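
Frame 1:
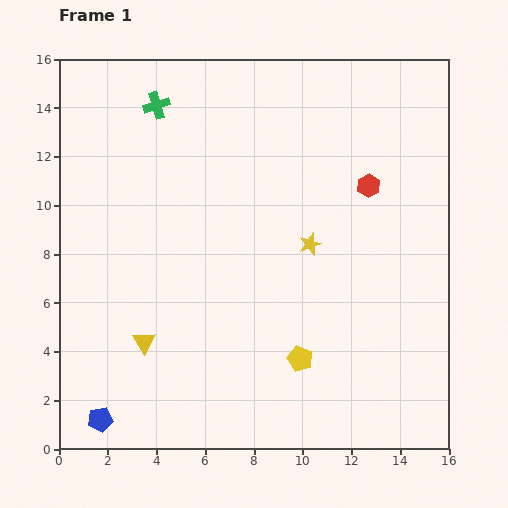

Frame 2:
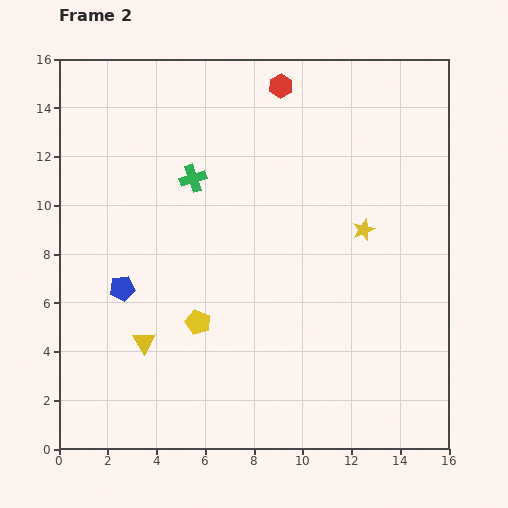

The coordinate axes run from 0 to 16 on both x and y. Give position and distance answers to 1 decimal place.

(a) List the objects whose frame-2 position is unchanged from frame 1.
the yellow triangle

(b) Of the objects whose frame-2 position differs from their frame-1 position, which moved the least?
the yellow star

(moved 2.3)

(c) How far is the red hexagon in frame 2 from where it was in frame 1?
5.5

The red hexagon moved from (12.7, 10.8) to (9.1, 14.9), a distance of √(3.6² + 4.1²) ≈ 5.5.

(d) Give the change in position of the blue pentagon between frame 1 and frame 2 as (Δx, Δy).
(0.9, 5.4)

The blue pentagon was at (1.7, 1.2) in frame 1 and (2.6, 6.6) in frame 2.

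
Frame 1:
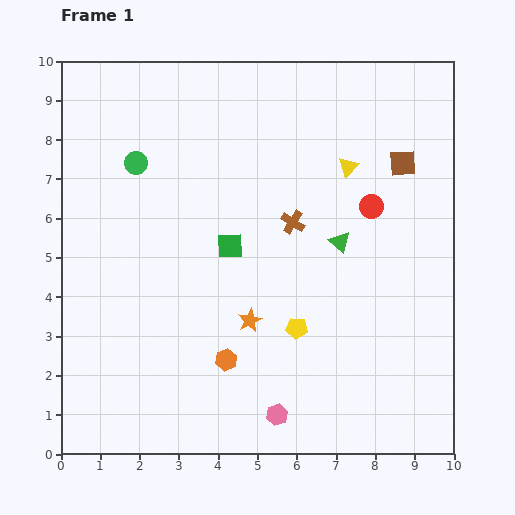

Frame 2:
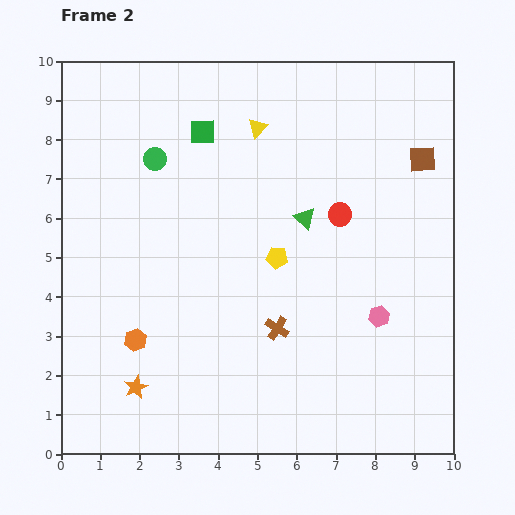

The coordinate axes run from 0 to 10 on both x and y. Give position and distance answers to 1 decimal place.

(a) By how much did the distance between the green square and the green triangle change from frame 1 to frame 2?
+0.6

Distance in frame 1: 2.8. Distance in frame 2: 3.4.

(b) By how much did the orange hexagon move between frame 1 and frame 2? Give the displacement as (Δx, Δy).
(-2.3, 0.5)

The orange hexagon was at (4.2, 2.4) in frame 1 and (1.9, 2.9) in frame 2.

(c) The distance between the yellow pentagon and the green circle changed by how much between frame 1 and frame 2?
-1.9

Distance in frame 1: 5.9. Distance in frame 2: 4.0.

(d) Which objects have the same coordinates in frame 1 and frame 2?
none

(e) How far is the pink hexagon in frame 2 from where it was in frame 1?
3.6

The pink hexagon moved from (5.5, 1.0) to (8.1, 3.5), a distance of √(2.6² + 2.5²) ≈ 3.6.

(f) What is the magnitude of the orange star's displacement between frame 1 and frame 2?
3.4

The orange star moved from (4.8, 3.4) to (1.9, 1.7), a distance of √(2.9² + 1.7²) ≈ 3.4.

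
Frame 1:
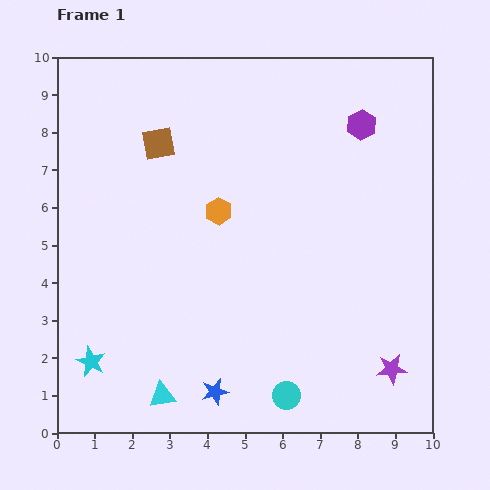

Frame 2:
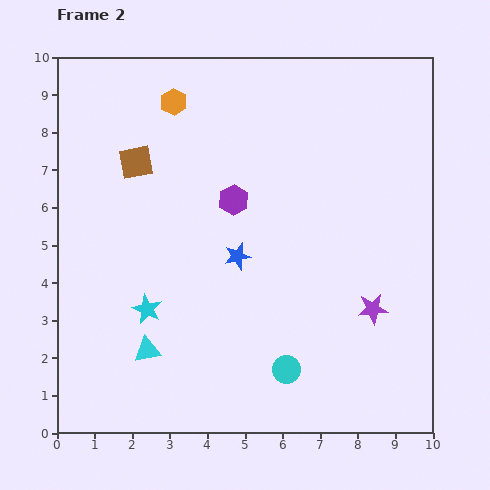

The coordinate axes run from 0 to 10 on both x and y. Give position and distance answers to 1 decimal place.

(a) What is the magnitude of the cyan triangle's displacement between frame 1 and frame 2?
1.3

The cyan triangle moved from (2.8, 1.0) to (2.4, 2.2), a distance of √(0.4² + 1.2²) ≈ 1.3.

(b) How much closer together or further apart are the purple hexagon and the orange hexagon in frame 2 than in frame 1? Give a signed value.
-1.3

Distance in frame 1: 4.4. Distance in frame 2: 3.1.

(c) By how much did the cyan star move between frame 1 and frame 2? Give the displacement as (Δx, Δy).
(1.5, 1.4)

The cyan star was at (0.9, 1.9) in frame 1 and (2.4, 3.3) in frame 2.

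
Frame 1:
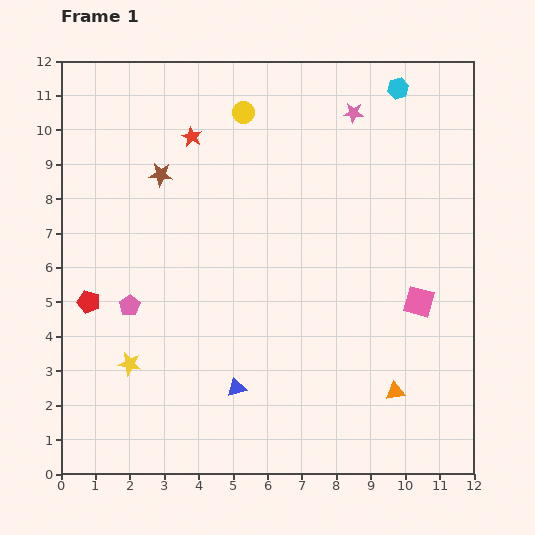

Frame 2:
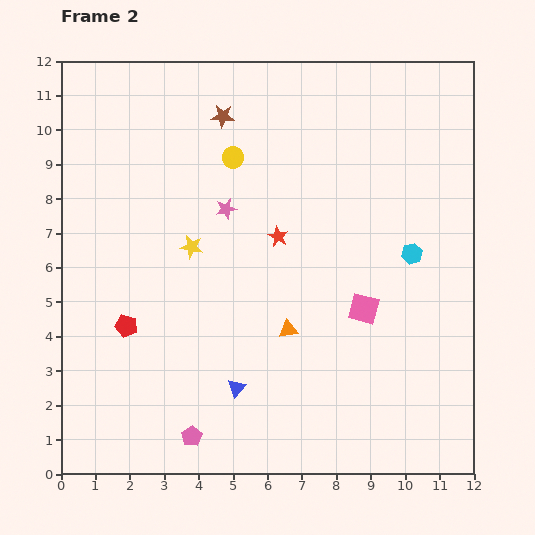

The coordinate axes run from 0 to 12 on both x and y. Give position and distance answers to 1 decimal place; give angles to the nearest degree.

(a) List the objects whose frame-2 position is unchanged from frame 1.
the blue triangle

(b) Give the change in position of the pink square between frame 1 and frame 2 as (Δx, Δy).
(-1.6, -0.2)

The pink square was at (10.4, 5.0) in frame 1 and (8.8, 4.8) in frame 2.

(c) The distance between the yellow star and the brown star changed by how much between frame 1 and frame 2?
-1.7

Distance in frame 1: 5.6. Distance in frame 2: 3.9.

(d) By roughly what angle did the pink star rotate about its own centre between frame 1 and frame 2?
16° counter-clockwise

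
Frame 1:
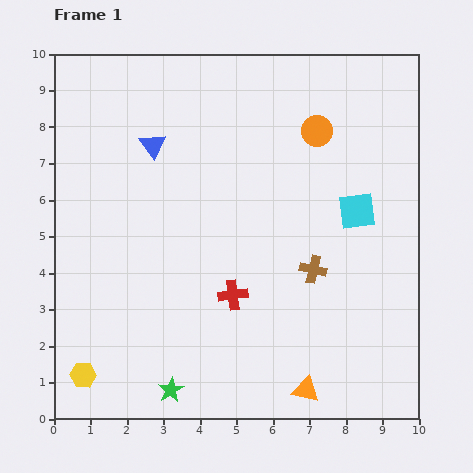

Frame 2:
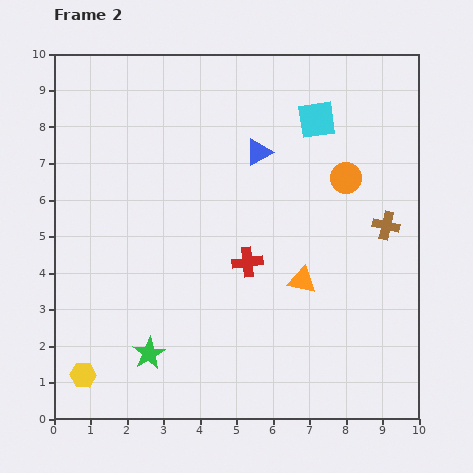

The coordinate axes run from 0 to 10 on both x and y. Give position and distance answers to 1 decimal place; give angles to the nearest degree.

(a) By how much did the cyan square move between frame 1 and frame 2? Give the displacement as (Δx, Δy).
(-1.1, 2.5)

The cyan square was at (8.3, 5.7) in frame 1 and (7.2, 8.2) in frame 2.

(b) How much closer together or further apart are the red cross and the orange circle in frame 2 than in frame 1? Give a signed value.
-1.6

Distance in frame 1: 5.1. Distance in frame 2: 3.5.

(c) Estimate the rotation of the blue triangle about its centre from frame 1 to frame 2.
37° clockwise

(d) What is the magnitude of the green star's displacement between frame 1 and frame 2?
1.2

The green star moved from (3.2, 0.8) to (2.6, 1.8), a distance of √(0.6² + 1.0²) ≈ 1.2.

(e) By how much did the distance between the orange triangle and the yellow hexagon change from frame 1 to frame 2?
+0.4

Distance in frame 1: 6.1. Distance in frame 2: 6.5.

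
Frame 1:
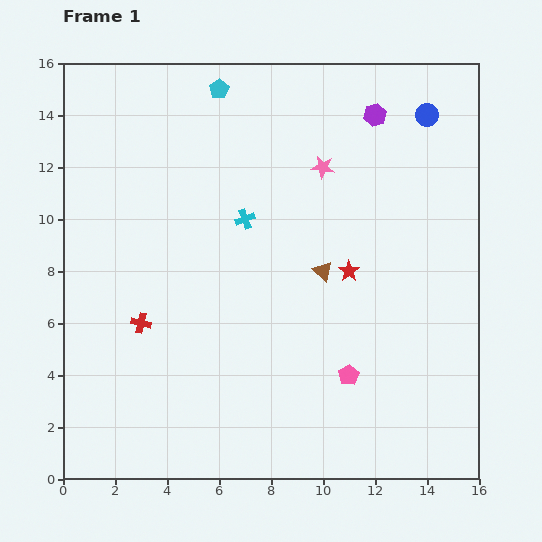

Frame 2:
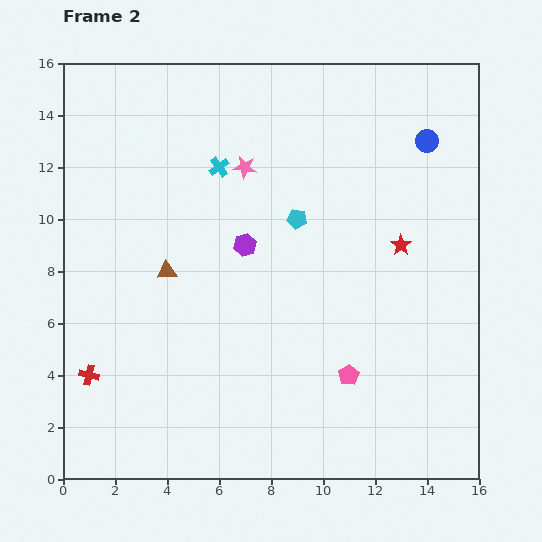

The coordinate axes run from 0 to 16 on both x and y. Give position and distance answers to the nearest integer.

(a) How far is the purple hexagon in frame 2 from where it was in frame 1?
7

The purple hexagon moved from (12, 14) to (7, 9), a distance of √(5² + 5²) ≈ 7.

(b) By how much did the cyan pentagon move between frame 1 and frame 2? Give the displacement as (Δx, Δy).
(3, -5)

The cyan pentagon was at (6, 15) in frame 1 and (9, 10) in frame 2.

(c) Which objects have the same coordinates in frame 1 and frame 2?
the pink pentagon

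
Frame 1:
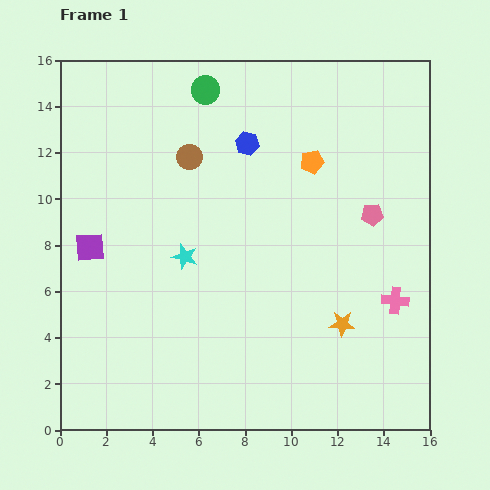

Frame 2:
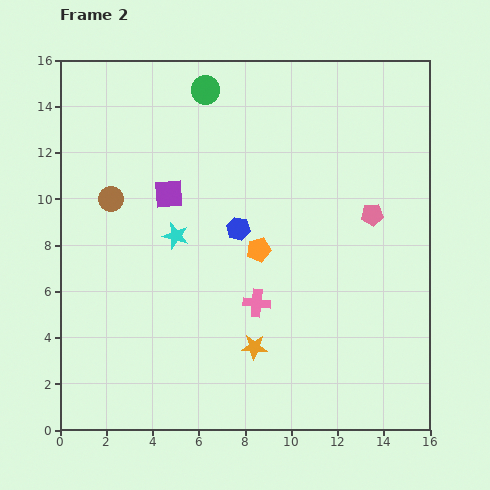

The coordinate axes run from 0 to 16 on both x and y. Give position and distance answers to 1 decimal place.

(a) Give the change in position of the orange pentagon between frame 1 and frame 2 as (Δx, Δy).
(-2.3, -3.8)

The orange pentagon was at (10.9, 11.6) in frame 1 and (8.6, 7.8) in frame 2.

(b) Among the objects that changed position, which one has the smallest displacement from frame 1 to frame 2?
the cyan star

(moved 1.0)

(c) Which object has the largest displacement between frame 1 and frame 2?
the pink cross

(moved 6.0; next 4.4)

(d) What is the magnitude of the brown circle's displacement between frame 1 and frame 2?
3.8

The brown circle moved from (5.6, 11.8) to (2.2, 10.0), a distance of √(3.4² + 1.8²) ≈ 3.8.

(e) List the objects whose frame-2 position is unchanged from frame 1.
the pink pentagon, the green circle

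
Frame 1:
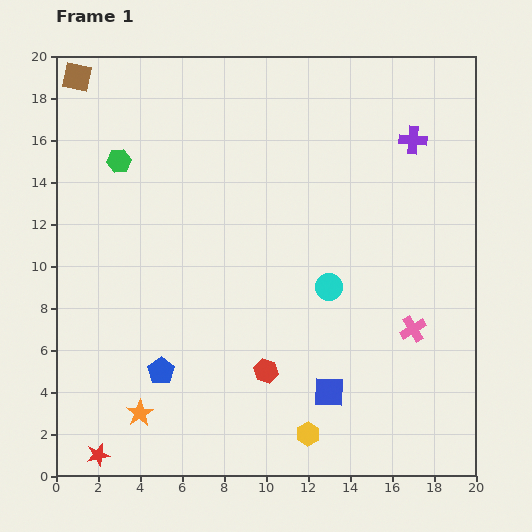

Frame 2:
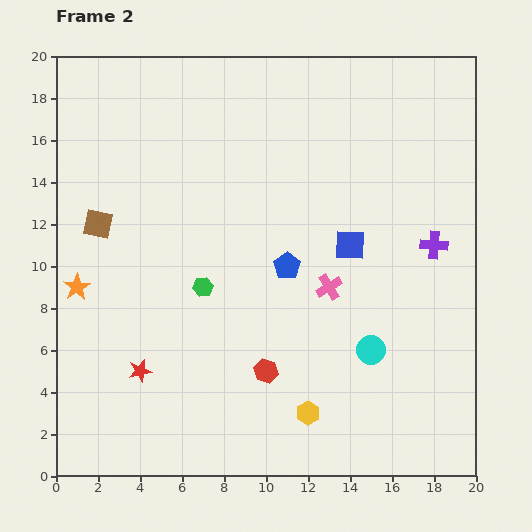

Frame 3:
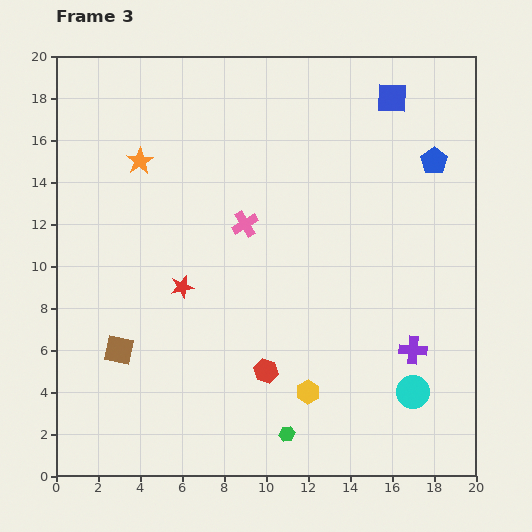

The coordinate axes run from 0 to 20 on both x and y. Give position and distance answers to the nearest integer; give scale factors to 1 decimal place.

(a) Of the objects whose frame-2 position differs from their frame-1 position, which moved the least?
the yellow hexagon

(moved 1)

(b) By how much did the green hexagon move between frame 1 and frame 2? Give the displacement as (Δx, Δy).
(4, -6)

The green hexagon was at (3, 15) in frame 1 and (7, 9) in frame 2.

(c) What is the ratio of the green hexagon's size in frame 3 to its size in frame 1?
0.7×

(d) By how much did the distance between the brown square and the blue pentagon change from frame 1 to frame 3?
+2

Distance in frame 1: 15. Distance in frame 3: 17.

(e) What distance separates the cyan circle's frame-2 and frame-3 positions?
3

The cyan circle moved from (15, 6) to (17, 4), a distance of √(2² + 2²) ≈ 3.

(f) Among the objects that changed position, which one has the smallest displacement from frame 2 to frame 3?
the yellow hexagon

(moved 1)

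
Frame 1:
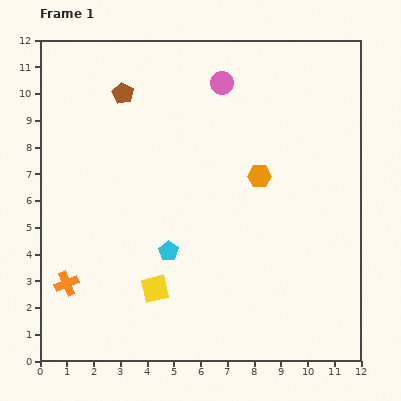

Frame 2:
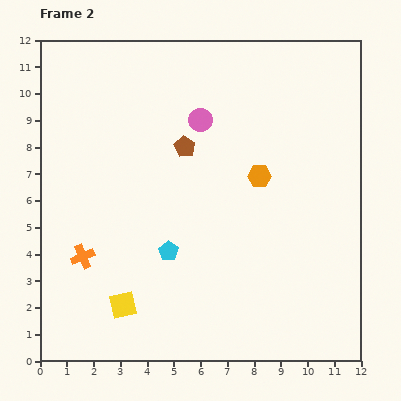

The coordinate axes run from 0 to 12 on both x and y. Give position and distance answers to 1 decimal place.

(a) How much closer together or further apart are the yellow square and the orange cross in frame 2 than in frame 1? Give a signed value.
-1.0

Distance in frame 1: 3.3. Distance in frame 2: 2.3.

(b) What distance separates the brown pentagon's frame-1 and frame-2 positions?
3.0

The brown pentagon moved from (3.1, 10.0) to (5.4, 8.0), a distance of √(2.3² + 2.0²) ≈ 3.0.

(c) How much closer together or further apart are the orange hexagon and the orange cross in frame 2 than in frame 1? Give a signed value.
-1.0

Distance in frame 1: 8.2. Distance in frame 2: 7.2.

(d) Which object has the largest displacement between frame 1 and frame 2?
the brown pentagon

(moved 3.0; next 1.6)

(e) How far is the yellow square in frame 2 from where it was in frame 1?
1.3

The yellow square moved from (4.3, 2.7) to (3.1, 2.1), a distance of √(1.2² + 0.6²) ≈ 1.3.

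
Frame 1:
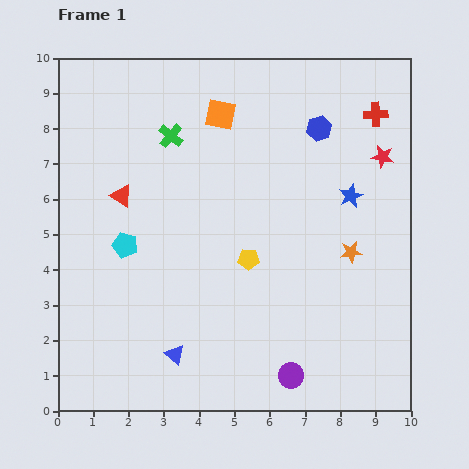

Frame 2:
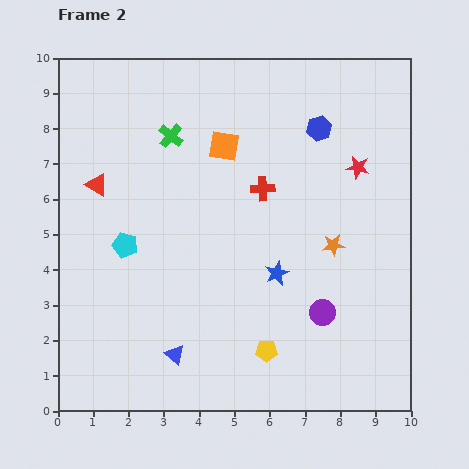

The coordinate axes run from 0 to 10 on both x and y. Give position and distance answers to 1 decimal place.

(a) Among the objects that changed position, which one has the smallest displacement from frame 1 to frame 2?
the orange star

(moved 0.5)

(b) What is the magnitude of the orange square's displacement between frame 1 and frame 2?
0.9

The orange square moved from (4.6, 8.4) to (4.7, 7.5), a distance of √(0.1² + 0.9²) ≈ 0.9.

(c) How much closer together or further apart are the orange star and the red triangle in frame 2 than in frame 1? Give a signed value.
+0.2

Distance in frame 1: 6.7. Distance in frame 2: 6.9.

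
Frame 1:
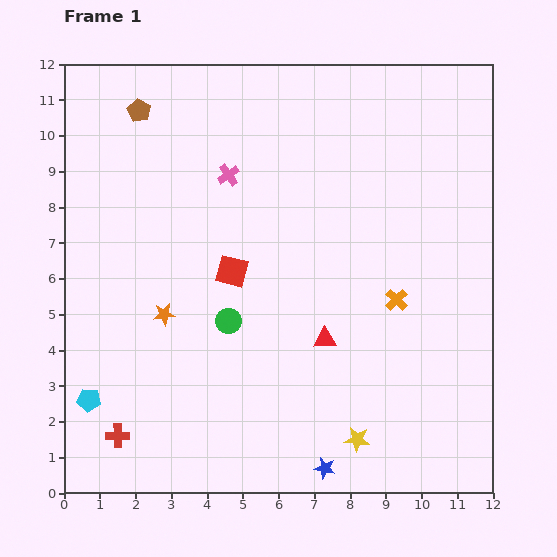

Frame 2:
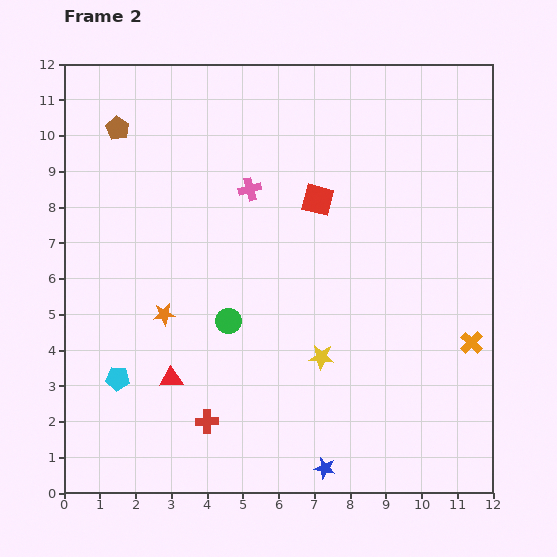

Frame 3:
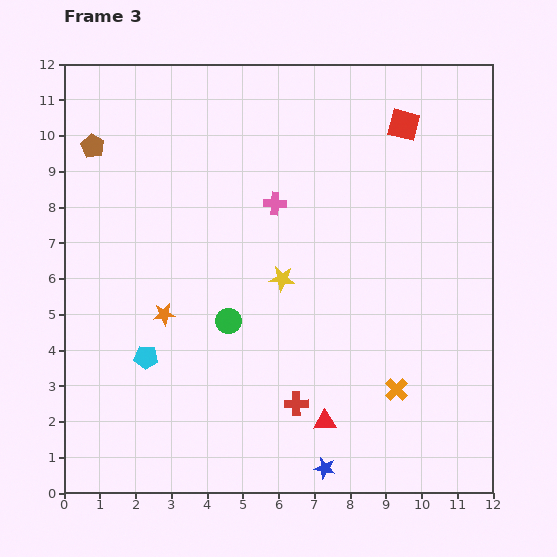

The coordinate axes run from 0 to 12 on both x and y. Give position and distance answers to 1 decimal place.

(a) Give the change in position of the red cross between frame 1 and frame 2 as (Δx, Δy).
(2.5, 0.4)

The red cross was at (1.5, 1.6) in frame 1 and (4.0, 2.0) in frame 2.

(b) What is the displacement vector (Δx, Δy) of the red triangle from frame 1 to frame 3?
(0.0, -2.3)

The red triangle was at (7.3, 4.3) in frame 1 and (7.3, 2.0) in frame 3.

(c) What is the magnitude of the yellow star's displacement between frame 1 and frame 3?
5.0

The yellow star moved from (8.2, 1.5) to (6.1, 6.0), a distance of √(2.1² + 4.5²) ≈ 5.0.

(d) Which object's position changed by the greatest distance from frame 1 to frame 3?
the red square

(moved 6.3; next 5.1)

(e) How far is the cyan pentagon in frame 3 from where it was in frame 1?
2.0

The cyan pentagon moved from (0.7, 2.6) to (2.3, 3.8), a distance of √(1.6² + 1.2²) ≈ 2.0.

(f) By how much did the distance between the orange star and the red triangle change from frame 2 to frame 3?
+3.6

Distance in frame 2: 1.8. Distance in frame 3: 5.4.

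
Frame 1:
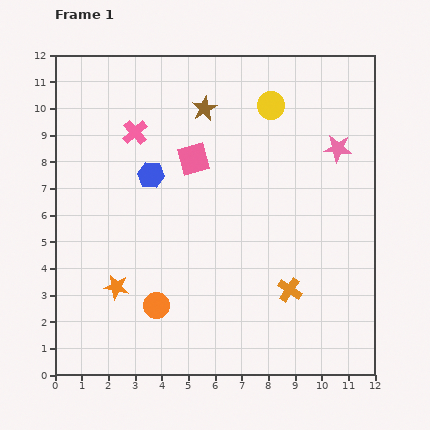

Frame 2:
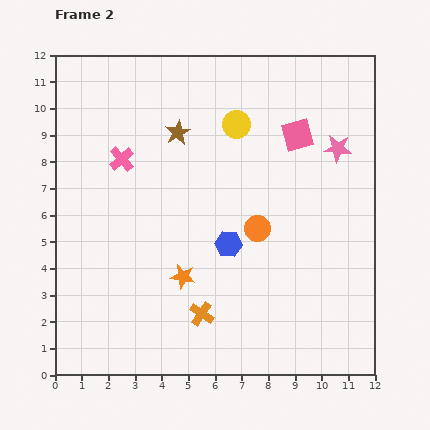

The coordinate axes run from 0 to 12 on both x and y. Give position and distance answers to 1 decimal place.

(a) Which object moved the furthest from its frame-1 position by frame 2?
the orange circle

(moved 4.8; next 4.0)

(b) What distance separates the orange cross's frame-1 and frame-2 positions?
3.4

The orange cross moved from (8.8, 3.2) to (5.5, 2.3), a distance of √(3.3² + 0.9²) ≈ 3.4.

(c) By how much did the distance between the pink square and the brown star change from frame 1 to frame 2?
+2.6

Distance in frame 1: 1.9. Distance in frame 2: 4.5.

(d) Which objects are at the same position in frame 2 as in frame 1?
the pink star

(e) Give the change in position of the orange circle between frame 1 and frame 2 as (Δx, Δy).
(3.8, 2.9)

The orange circle was at (3.8, 2.6) in frame 1 and (7.6, 5.5) in frame 2.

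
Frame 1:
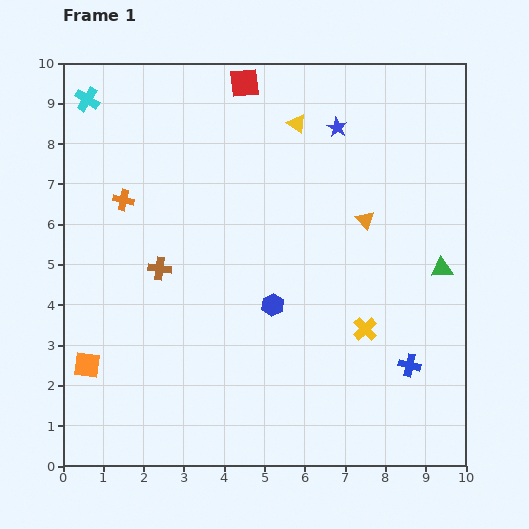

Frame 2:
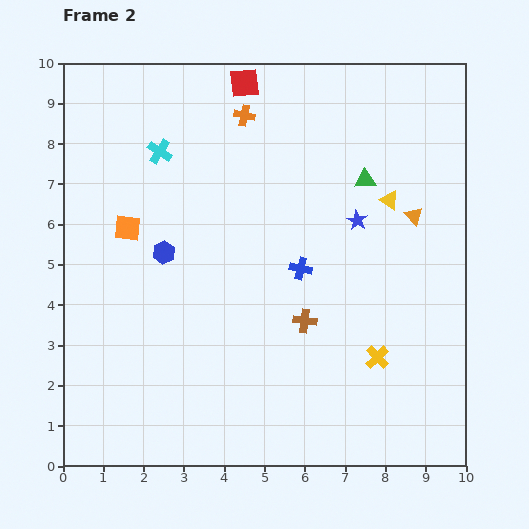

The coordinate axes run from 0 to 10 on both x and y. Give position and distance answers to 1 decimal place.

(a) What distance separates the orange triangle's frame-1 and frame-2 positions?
1.2

The orange triangle moved from (7.5, 6.1) to (8.7, 6.2), a distance of √(1.2² + 0.1²) ≈ 1.2.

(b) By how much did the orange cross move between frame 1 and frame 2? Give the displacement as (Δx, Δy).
(3.0, 2.1)

The orange cross was at (1.5, 6.6) in frame 1 and (4.5, 8.7) in frame 2.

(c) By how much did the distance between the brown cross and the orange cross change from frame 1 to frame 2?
+3.4

Distance in frame 1: 1.9. Distance in frame 2: 5.3.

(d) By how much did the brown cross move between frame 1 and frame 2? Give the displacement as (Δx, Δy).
(3.6, -1.3)

The brown cross was at (2.4, 4.9) in frame 1 and (6.0, 3.6) in frame 2.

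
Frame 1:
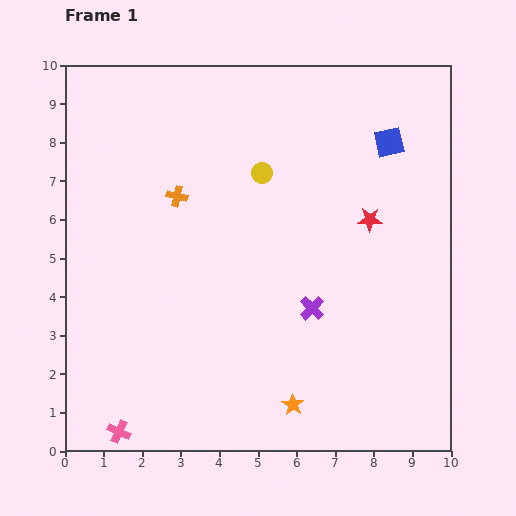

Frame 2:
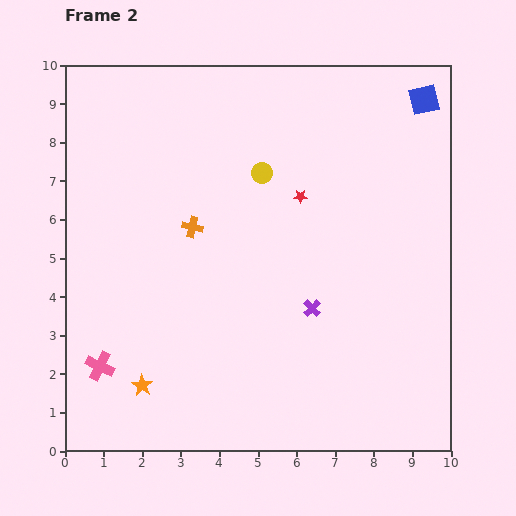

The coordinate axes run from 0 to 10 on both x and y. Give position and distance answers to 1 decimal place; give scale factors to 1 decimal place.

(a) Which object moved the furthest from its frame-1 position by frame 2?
the orange star

(moved 3.9; next 1.9)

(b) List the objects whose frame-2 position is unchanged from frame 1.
the yellow circle, the purple cross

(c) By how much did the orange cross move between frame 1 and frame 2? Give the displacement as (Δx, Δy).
(0.4, -0.8)

The orange cross was at (2.9, 6.6) in frame 1 and (3.3, 5.8) in frame 2.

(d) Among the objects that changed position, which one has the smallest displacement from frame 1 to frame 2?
the orange cross

(moved 0.9)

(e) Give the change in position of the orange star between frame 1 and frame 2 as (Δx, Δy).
(-3.9, 0.5)

The orange star was at (5.9, 1.2) in frame 1 and (2.0, 1.7) in frame 2.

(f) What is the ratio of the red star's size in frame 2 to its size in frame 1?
0.6×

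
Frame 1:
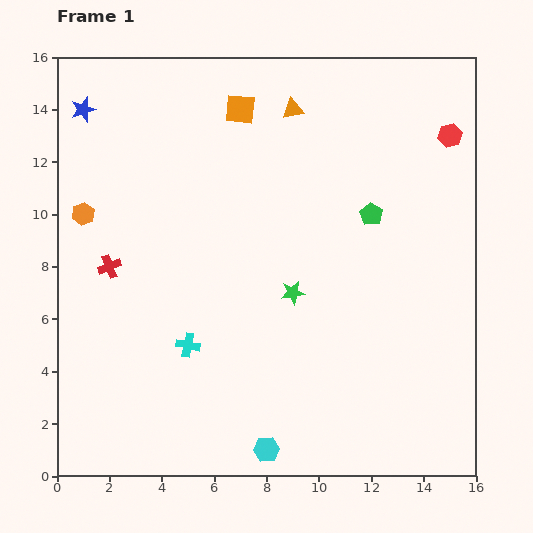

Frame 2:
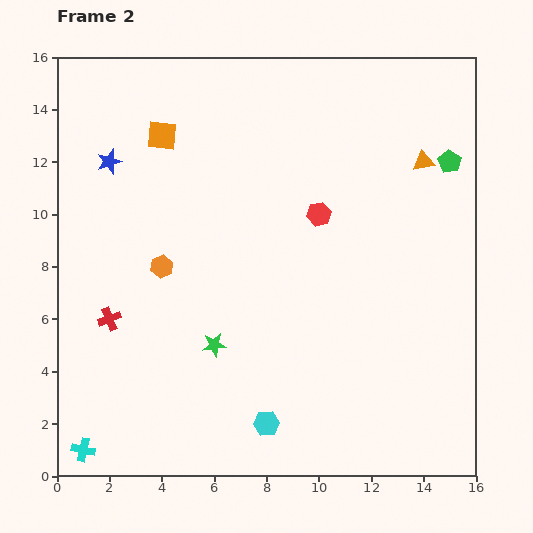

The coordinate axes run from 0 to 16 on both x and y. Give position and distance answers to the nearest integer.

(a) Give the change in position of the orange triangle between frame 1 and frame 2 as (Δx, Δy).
(5, -2)

The orange triangle was at (9, 14) in frame 1 and (14, 12) in frame 2.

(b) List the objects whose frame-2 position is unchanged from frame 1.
none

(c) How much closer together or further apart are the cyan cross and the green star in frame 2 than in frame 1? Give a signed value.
+2

Distance in frame 1: 4. Distance in frame 2: 6.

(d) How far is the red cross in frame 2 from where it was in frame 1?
2

The red cross moved from (2, 8) to (2, 6), a distance of √(0² + 2²) ≈ 2.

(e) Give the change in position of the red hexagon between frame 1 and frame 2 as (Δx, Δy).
(-5, -3)

The red hexagon was at (15, 13) in frame 1 and (10, 10) in frame 2.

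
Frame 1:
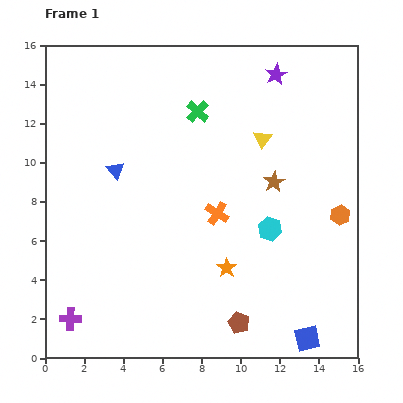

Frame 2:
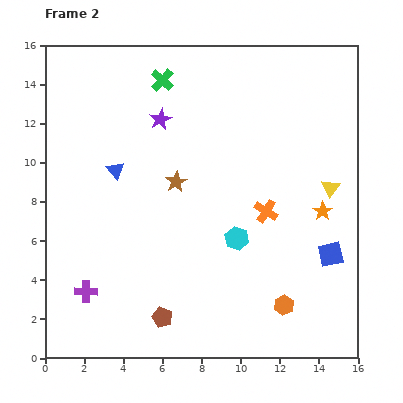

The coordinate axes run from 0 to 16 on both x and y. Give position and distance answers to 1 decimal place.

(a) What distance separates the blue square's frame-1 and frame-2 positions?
4.5

The blue square moved from (13.4, 1.0) to (14.6, 5.3), a distance of √(1.2² + 4.3²) ≈ 4.5.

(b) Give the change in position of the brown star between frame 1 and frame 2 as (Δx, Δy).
(-5.0, 0.0)

The brown star was at (11.7, 9.0) in frame 1 and (6.7, 9.0) in frame 2.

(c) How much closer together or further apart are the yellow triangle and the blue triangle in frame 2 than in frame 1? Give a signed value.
+3.3

Distance in frame 1: 7.7. Distance in frame 2: 11.0.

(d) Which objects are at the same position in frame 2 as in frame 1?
the blue triangle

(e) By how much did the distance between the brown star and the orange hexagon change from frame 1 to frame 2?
+4.6

Distance in frame 1: 3.8. Distance in frame 2: 8.4.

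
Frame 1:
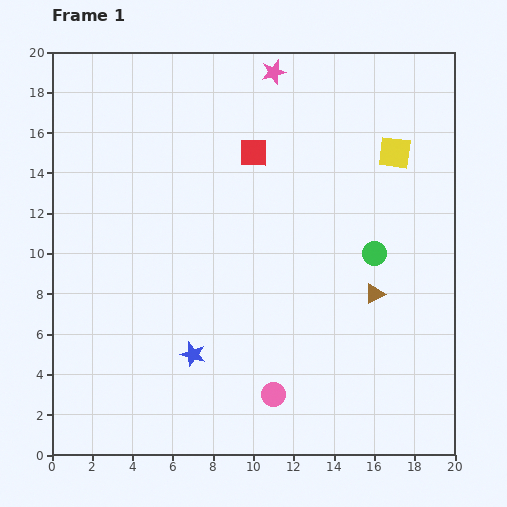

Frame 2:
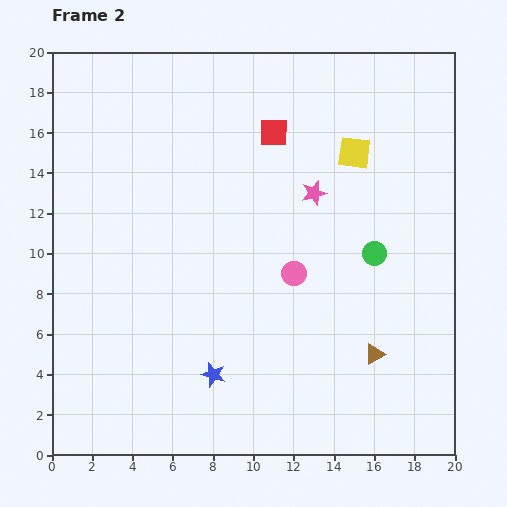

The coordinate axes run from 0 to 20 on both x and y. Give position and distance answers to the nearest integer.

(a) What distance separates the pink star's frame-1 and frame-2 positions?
6

The pink star moved from (11, 19) to (13, 13), a distance of √(2² + 6²) ≈ 6.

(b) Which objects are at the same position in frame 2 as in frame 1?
the green circle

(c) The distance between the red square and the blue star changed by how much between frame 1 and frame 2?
+2

Distance in frame 1: 10. Distance in frame 2: 12.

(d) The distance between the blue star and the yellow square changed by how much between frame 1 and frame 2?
-1

Distance in frame 1: 14. Distance in frame 2: 13.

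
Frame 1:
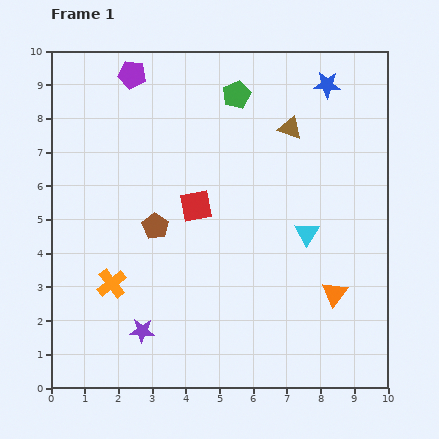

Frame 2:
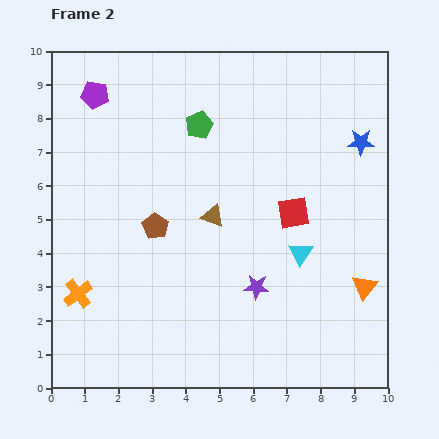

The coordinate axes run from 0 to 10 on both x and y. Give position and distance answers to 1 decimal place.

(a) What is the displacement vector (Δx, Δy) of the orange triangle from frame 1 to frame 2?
(0.9, 0.2)

The orange triangle was at (8.4, 2.8) in frame 1 and (9.3, 3.0) in frame 2.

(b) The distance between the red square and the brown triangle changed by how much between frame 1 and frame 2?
-1.2

Distance in frame 1: 3.6. Distance in frame 2: 2.4.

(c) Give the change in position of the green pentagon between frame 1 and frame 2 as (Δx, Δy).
(-1.1, -0.9)

The green pentagon was at (5.5, 8.7) in frame 1 and (4.4, 7.8) in frame 2.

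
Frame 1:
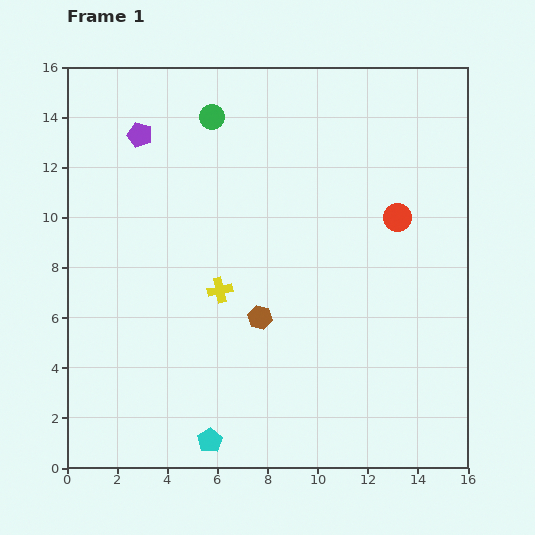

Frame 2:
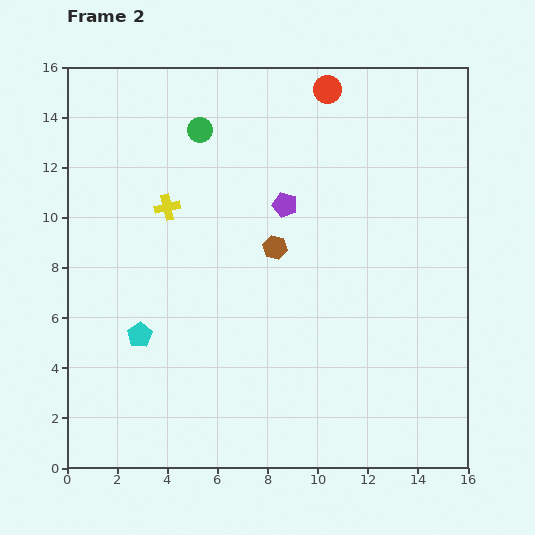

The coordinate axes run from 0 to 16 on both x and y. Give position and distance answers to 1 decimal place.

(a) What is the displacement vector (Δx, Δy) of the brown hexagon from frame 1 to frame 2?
(0.6, 2.8)

The brown hexagon was at (7.7, 6.0) in frame 1 and (8.3, 8.8) in frame 2.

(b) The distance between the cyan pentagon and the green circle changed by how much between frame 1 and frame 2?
-4.4

Distance in frame 1: 12.9. Distance in frame 2: 8.5.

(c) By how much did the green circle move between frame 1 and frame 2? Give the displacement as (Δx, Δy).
(-0.5, -0.5)

The green circle was at (5.8, 14.0) in frame 1 and (5.3, 13.5) in frame 2.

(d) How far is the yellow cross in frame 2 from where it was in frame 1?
3.9

The yellow cross moved from (6.1, 7.1) to (4.0, 10.4), a distance of √(2.1² + 3.3²) ≈ 3.9.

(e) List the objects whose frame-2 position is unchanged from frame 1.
none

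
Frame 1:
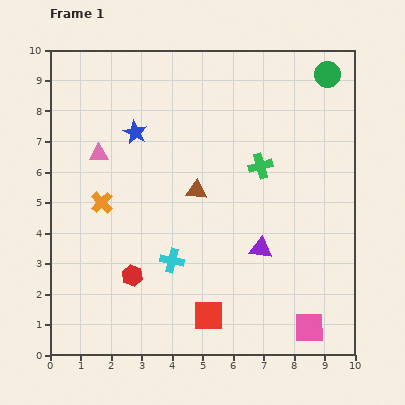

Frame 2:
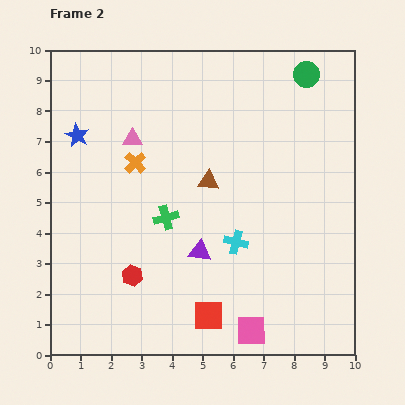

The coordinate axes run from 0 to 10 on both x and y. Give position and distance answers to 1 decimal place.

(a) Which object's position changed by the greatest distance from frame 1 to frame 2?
the green cross

(moved 3.5; next 2.2)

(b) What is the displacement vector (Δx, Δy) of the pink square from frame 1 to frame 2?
(-1.9, -0.1)

The pink square was at (8.5, 0.9) in frame 1 and (6.6, 0.8) in frame 2.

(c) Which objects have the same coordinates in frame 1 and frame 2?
the red hexagon, the red square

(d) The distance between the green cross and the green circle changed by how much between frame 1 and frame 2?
+2.9

Distance in frame 1: 3.7. Distance in frame 2: 6.6.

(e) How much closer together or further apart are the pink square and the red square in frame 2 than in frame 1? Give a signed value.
-1.8

Distance in frame 1: 3.3. Distance in frame 2: 1.5.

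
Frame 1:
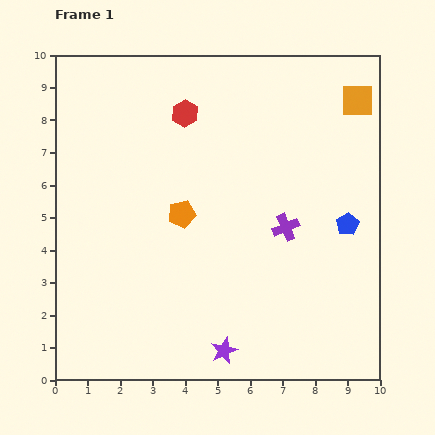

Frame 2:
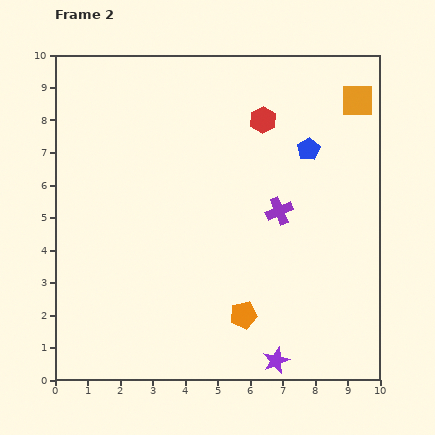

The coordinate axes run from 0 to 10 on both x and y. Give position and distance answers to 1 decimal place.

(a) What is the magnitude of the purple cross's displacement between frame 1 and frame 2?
0.5

The purple cross moved from (7.1, 4.7) to (6.9, 5.2), a distance of √(0.2² + 0.5²) ≈ 0.5.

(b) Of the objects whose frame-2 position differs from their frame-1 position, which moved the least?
the purple cross

(moved 0.5)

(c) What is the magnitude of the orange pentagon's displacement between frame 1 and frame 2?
3.6

The orange pentagon moved from (3.9, 5.1) to (5.8, 2.0), a distance of √(1.9² + 3.1²) ≈ 3.6.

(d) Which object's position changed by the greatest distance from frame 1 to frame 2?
the orange pentagon

(moved 3.6; next 2.6)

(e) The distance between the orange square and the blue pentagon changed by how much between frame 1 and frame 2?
-1.7

Distance in frame 1: 3.8. Distance in frame 2: 2.1.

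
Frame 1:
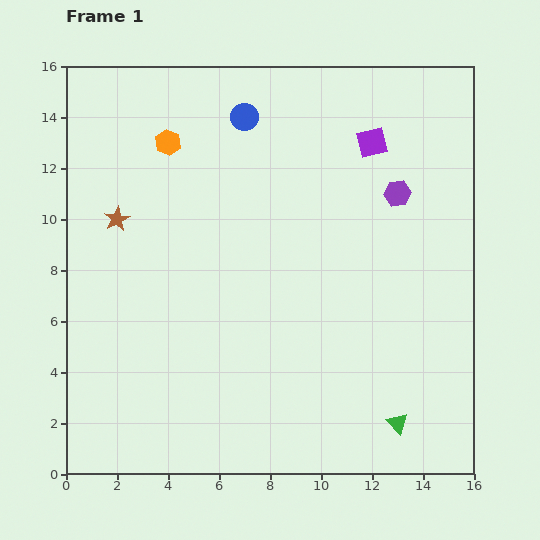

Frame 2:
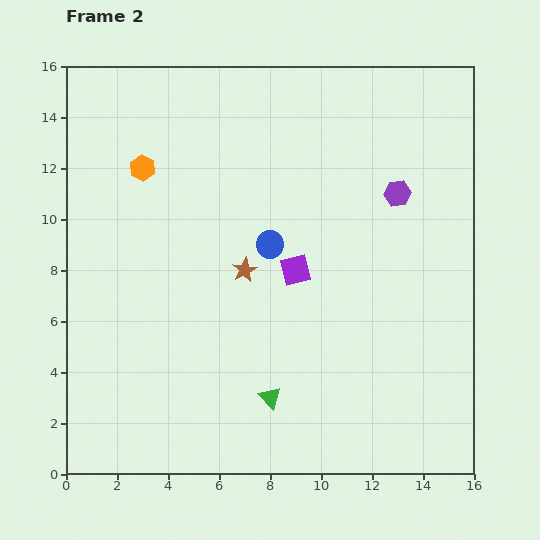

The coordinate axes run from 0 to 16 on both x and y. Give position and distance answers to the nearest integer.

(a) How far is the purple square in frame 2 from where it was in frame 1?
6

The purple square moved from (12, 13) to (9, 8), a distance of √(3² + 5²) ≈ 6.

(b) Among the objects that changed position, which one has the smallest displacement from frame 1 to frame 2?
the orange hexagon

(moved 1)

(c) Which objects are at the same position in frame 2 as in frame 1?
the purple hexagon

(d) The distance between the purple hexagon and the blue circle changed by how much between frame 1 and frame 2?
-2

Distance in frame 1: 7. Distance in frame 2: 5.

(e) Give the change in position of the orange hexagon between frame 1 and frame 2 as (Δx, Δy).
(-1, -1)

The orange hexagon was at (4, 13) in frame 1 and (3, 12) in frame 2.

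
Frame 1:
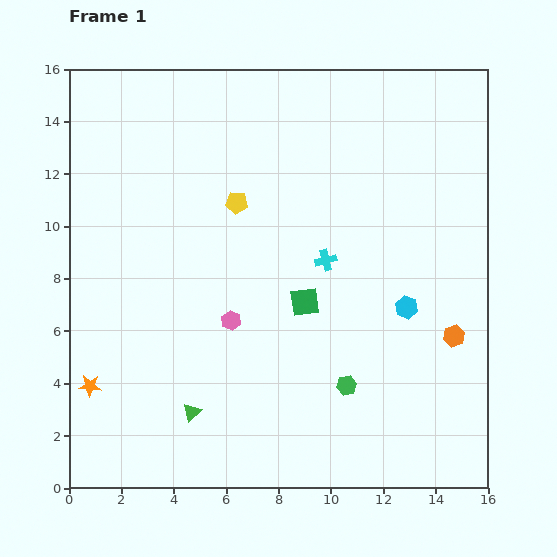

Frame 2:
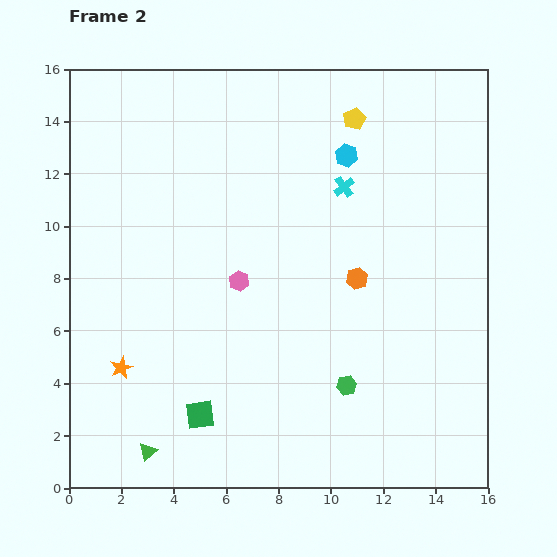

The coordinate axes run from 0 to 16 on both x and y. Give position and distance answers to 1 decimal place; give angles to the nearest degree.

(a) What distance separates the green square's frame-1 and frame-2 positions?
5.9

The green square moved from (9.0, 7.1) to (5.0, 2.8), a distance of √(4.0² + 4.3²) ≈ 5.9.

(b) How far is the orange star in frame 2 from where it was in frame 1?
1.4

The orange star moved from (0.8, 3.9) to (2.0, 4.6), a distance of √(1.2² + 0.7²) ≈ 1.4.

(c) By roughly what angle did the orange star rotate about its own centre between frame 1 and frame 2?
28° counter-clockwise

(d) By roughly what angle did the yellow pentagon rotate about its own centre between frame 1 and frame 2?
31° counter-clockwise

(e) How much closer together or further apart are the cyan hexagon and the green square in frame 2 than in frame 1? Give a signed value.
+7.5

Distance in frame 1: 3.9. Distance in frame 2: 11.4.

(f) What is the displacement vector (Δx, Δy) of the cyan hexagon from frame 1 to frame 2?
(-2.3, 5.8)

The cyan hexagon was at (12.9, 6.9) in frame 1 and (10.6, 12.7) in frame 2.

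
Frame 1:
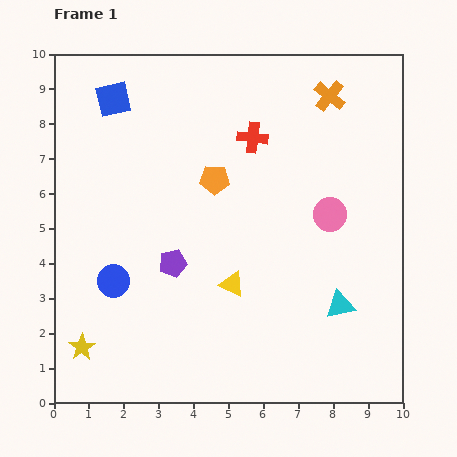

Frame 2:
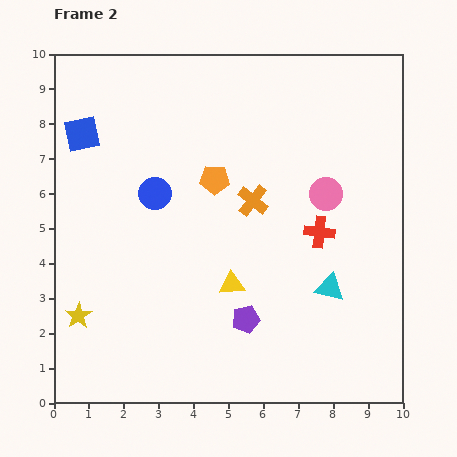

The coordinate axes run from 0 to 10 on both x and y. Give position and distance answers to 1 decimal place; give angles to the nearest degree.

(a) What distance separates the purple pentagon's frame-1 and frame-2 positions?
2.6

The purple pentagon moved from (3.4, 4.0) to (5.5, 2.4), a distance of √(2.1² + 1.6²) ≈ 2.6.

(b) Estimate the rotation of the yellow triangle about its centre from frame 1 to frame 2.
30° counter-clockwise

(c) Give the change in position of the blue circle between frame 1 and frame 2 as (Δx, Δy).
(1.2, 2.5)

The blue circle was at (1.7, 3.5) in frame 1 and (2.9, 6.0) in frame 2.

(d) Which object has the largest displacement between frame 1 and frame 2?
the orange cross

(moved 3.7; next 3.3)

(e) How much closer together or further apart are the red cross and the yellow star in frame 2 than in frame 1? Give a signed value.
-0.4

Distance in frame 1: 7.7. Distance in frame 2: 7.3.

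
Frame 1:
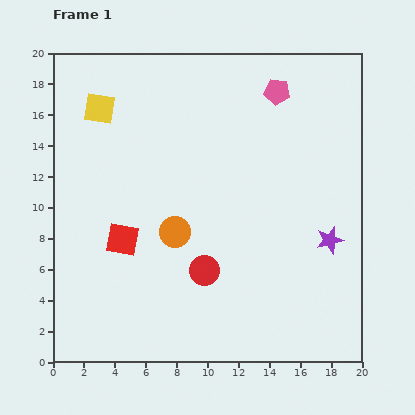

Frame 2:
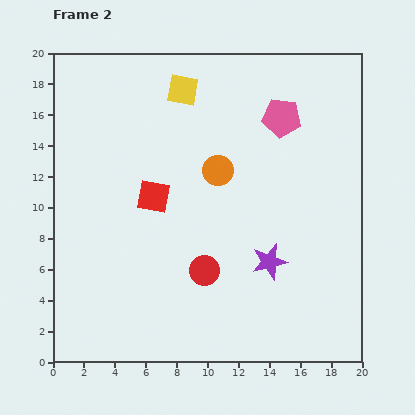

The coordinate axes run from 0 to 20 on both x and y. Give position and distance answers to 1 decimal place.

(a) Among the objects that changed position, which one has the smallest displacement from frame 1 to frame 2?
the pink pentagon

(moved 1.7)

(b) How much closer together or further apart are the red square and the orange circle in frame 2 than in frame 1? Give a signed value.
+1.1

Distance in frame 1: 3.4. Distance in frame 2: 4.5.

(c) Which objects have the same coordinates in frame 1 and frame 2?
the red circle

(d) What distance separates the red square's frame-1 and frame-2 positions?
3.4

The red square moved from (4.5, 7.9) to (6.5, 10.7), a distance of √(2.0² + 2.8²) ≈ 3.4.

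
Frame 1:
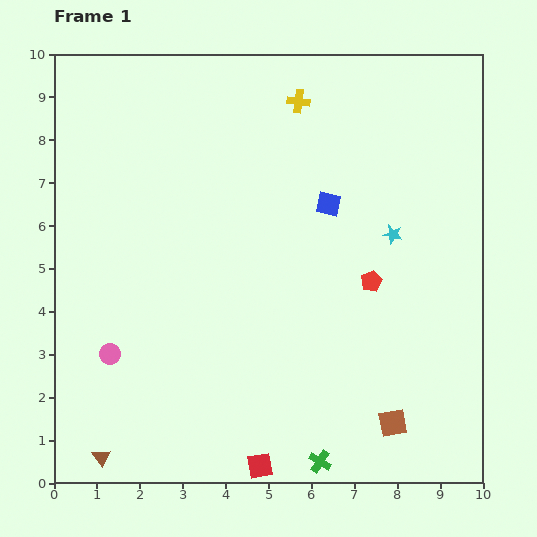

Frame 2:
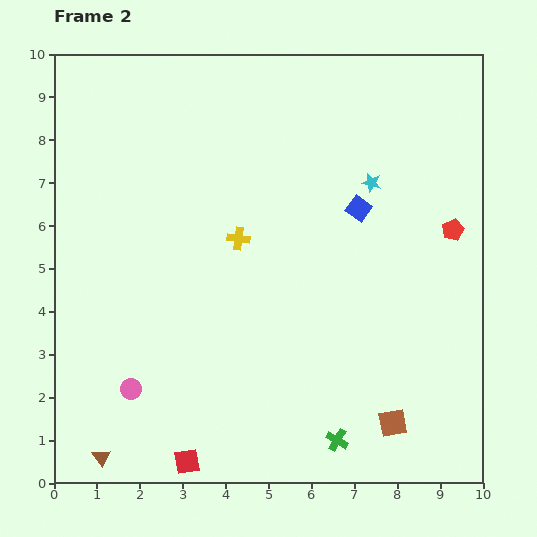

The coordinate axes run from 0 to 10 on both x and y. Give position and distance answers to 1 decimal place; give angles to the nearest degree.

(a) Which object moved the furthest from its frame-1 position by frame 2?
the yellow cross

(moved 3.5; next 2.2)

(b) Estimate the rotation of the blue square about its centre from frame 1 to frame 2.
23° clockwise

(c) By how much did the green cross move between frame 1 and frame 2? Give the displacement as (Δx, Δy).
(0.4, 0.5)

The green cross was at (6.2, 0.5) in frame 1 and (6.6, 1.0) in frame 2.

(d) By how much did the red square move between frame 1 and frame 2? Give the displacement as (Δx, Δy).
(-1.7, 0.1)

The red square was at (4.8, 0.4) in frame 1 and (3.1, 0.5) in frame 2.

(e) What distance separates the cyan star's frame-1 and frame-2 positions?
1.3

The cyan star moved from (7.9, 5.8) to (7.4, 7.0), a distance of √(0.5² + 1.2²) ≈ 1.3.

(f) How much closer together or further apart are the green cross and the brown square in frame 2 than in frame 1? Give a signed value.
-0.5

Distance in frame 1: 1.9. Distance in frame 2: 1.4.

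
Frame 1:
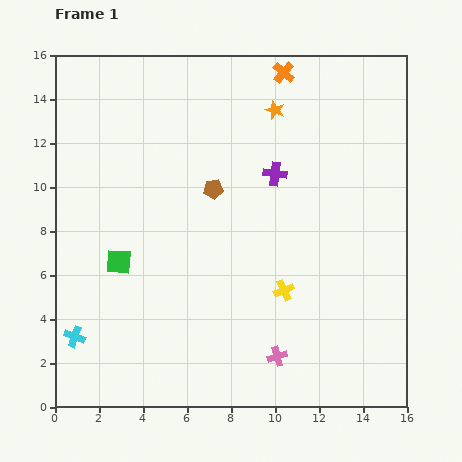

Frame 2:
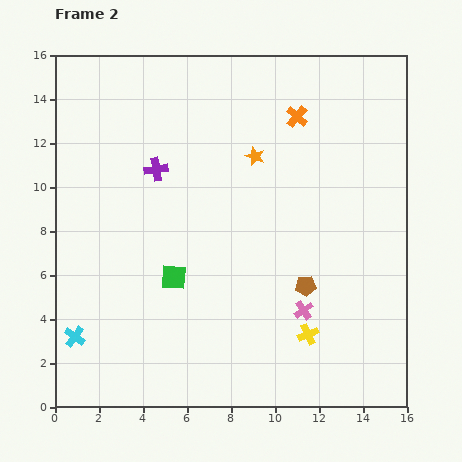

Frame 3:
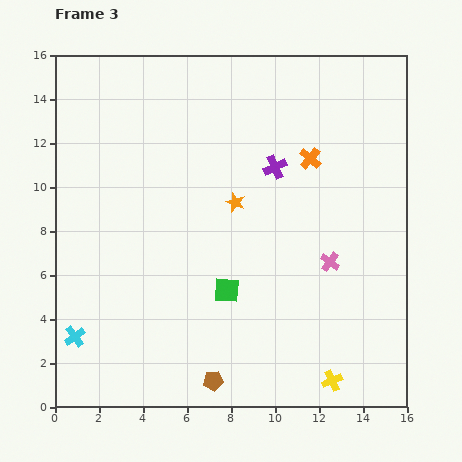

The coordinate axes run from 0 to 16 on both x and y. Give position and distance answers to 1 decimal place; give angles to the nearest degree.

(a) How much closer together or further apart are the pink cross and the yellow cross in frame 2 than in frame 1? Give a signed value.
-1.9

Distance in frame 1: 3.0. Distance in frame 2: 1.1.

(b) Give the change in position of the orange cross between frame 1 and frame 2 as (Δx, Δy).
(0.6, -2.0)

The orange cross was at (10.4, 15.2) in frame 1 and (11.0, 13.2) in frame 2.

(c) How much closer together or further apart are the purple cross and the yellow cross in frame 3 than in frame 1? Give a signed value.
+4.7

Distance in frame 1: 5.3. Distance in frame 3: 10.0.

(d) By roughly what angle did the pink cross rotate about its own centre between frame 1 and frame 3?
37° counter-clockwise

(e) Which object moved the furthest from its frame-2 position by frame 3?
the brown pentagon

(moved 6.0; next 5.4)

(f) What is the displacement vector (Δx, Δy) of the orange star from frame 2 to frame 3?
(-0.9, -2.1)

The orange star was at (9.1, 11.4) in frame 2 and (8.2, 9.3) in frame 3.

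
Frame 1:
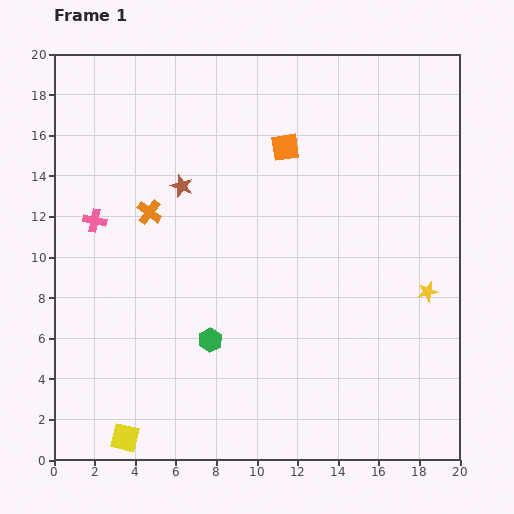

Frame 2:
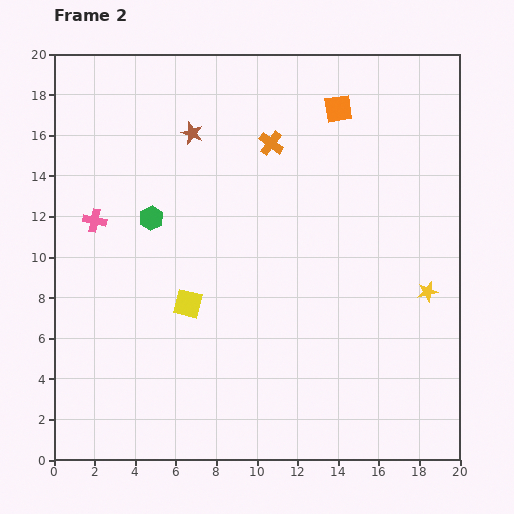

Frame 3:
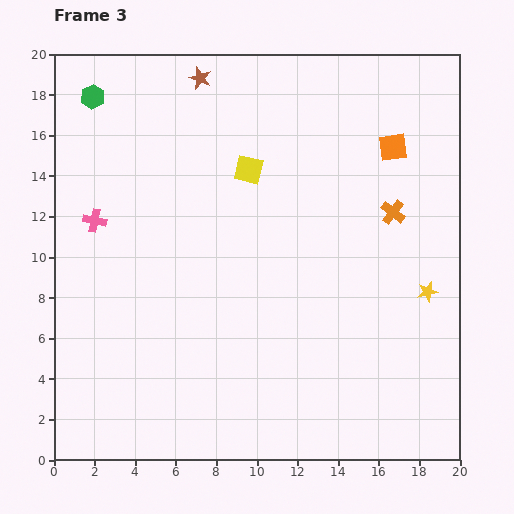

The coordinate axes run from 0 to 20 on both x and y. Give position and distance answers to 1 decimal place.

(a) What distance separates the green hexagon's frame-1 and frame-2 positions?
6.7

The green hexagon moved from (7.7, 5.9) to (4.8, 11.9), a distance of √(2.9² + 6.0²) ≈ 6.7.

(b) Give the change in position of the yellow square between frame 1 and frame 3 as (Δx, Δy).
(6.1, 13.2)

The yellow square was at (3.5, 1.1) in frame 1 and (9.6, 14.3) in frame 3.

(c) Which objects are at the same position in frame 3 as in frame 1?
the yellow star, the pink cross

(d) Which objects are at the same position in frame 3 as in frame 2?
the yellow star, the pink cross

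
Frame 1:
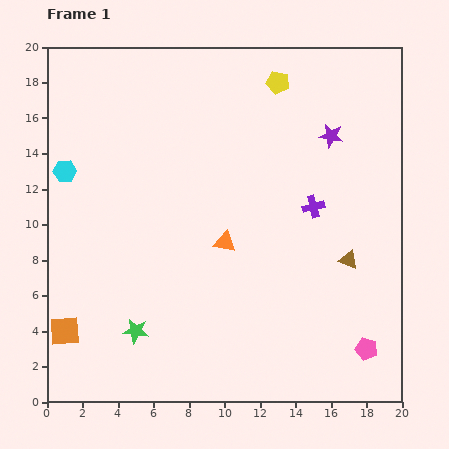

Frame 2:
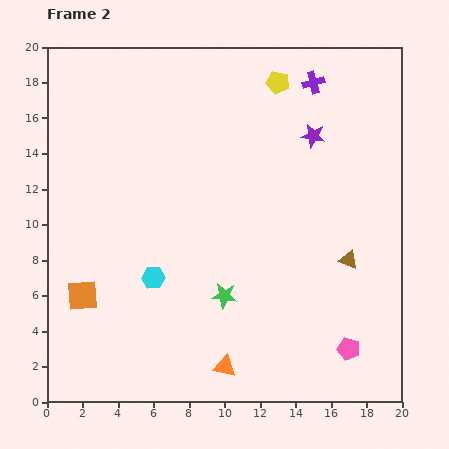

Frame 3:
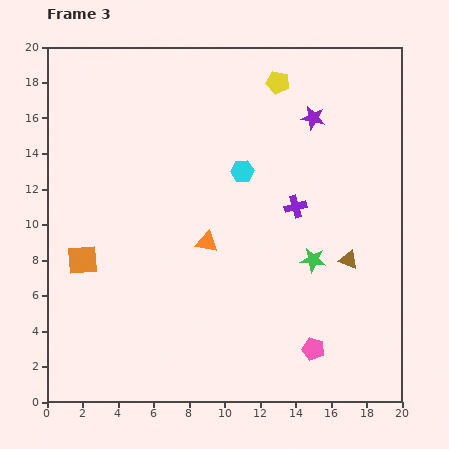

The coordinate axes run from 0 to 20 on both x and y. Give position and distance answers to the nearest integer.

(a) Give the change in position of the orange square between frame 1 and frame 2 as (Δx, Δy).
(1, 2)

The orange square was at (1, 4) in frame 1 and (2, 6) in frame 2.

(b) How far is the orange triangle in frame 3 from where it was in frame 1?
1

The orange triangle moved from (10, 9) to (9, 9), a distance of √(1² + 0²) ≈ 1.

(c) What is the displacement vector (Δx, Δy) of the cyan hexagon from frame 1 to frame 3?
(10, 0)

The cyan hexagon was at (1, 13) in frame 1 and (11, 13) in frame 3.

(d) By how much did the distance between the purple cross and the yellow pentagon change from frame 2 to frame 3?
+5

Distance in frame 2: 2. Distance in frame 3: 7.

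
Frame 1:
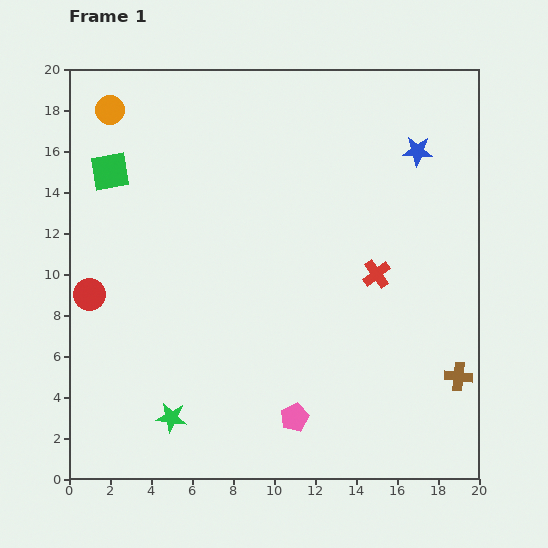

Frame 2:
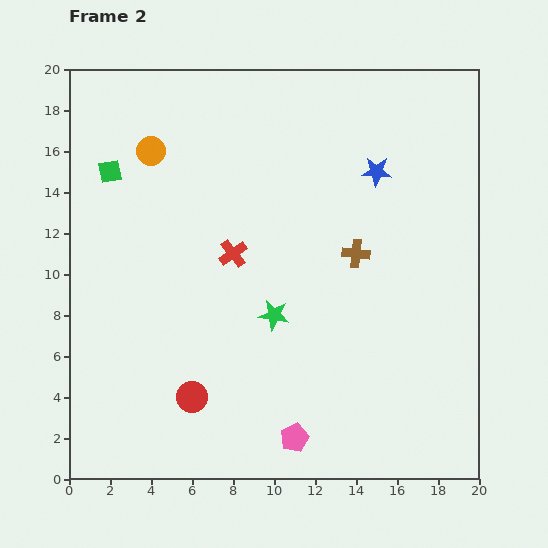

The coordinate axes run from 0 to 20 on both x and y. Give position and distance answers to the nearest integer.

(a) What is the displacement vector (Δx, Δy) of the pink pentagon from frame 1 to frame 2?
(0, -1)

The pink pentagon was at (11, 3) in frame 1 and (11, 2) in frame 2.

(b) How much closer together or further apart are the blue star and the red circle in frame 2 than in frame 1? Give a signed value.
-3

Distance in frame 1: 17. Distance in frame 2: 14.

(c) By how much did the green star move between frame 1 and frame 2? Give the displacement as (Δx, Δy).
(5, 5)

The green star was at (5, 3) in frame 1 and (10, 8) in frame 2.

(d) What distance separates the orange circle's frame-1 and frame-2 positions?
3

The orange circle moved from (2, 18) to (4, 16), a distance of √(2² + 2²) ≈ 3.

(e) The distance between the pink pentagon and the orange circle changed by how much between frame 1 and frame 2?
-1

Distance in frame 1: 17. Distance in frame 2: 16.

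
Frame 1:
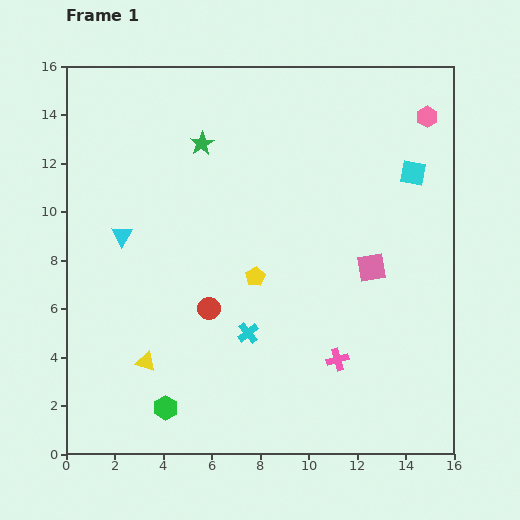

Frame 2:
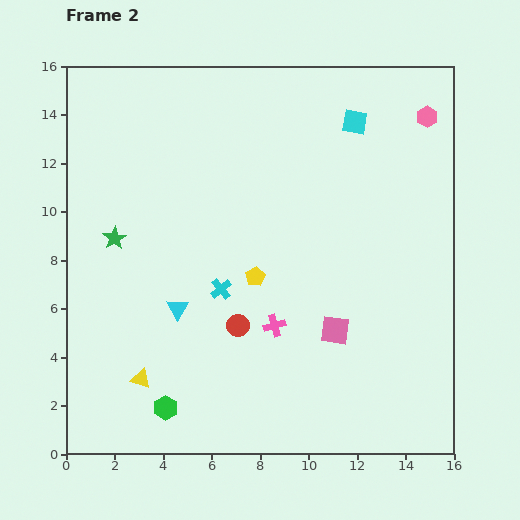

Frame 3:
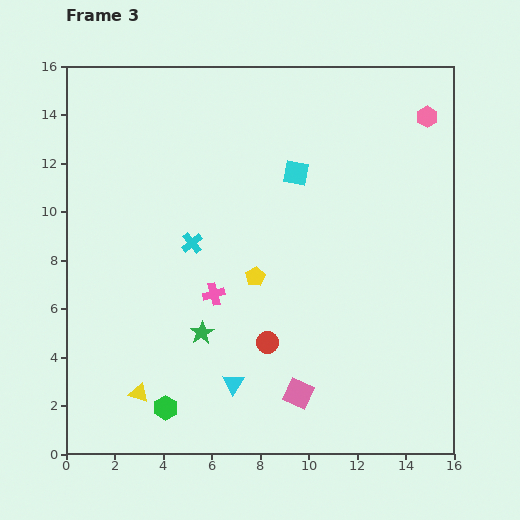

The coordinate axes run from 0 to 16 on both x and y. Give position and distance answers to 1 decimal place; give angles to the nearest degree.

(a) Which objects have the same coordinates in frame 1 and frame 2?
the yellow pentagon, the green hexagon, the pink hexagon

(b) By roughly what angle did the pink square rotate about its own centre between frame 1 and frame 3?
34° clockwise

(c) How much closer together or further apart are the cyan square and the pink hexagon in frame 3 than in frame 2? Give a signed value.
+2.9

Distance in frame 2: 3.0. Distance in frame 3: 5.9.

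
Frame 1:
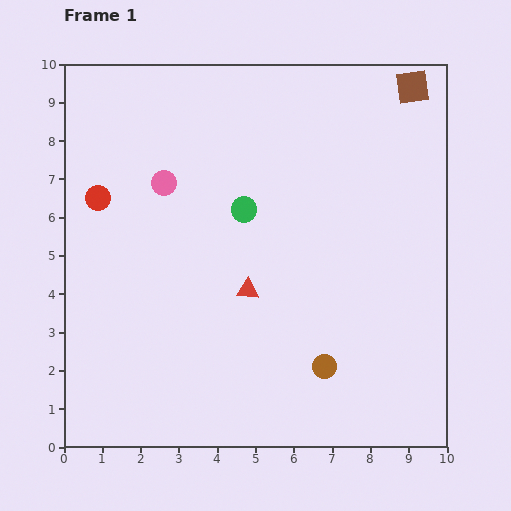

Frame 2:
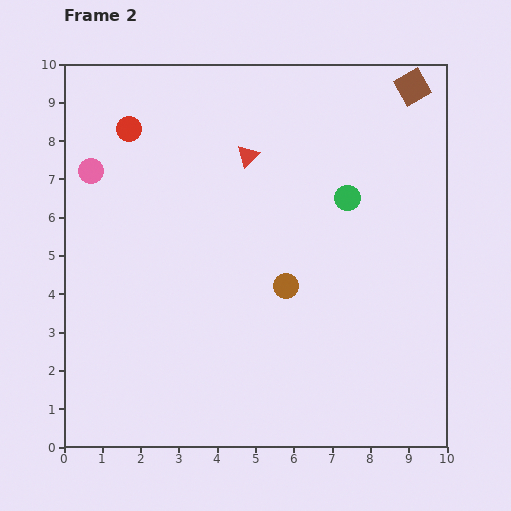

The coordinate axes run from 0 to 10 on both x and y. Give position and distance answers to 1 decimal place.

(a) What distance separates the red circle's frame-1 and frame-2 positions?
2.0

The red circle moved from (0.9, 6.5) to (1.7, 8.3), a distance of √(0.8² + 1.8²) ≈ 2.0.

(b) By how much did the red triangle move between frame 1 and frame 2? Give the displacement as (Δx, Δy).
(0.0, 3.5)

The red triangle was at (4.8, 4.1) in frame 1 and (4.8, 7.6) in frame 2.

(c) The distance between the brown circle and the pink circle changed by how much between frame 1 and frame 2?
-0.5

Distance in frame 1: 6.4. Distance in frame 2: 5.9.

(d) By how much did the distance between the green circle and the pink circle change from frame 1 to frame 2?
+4.5

Distance in frame 1: 2.2. Distance in frame 2: 6.7.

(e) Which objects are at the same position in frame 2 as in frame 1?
the brown square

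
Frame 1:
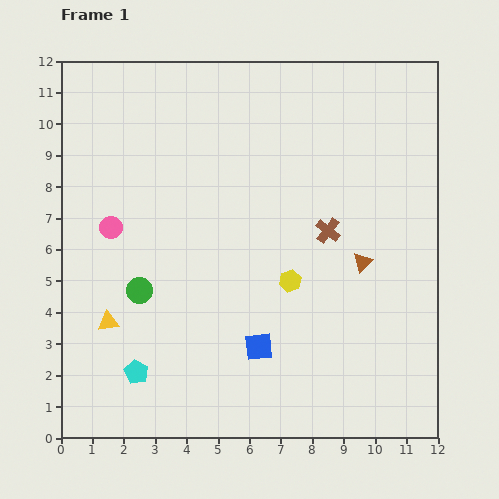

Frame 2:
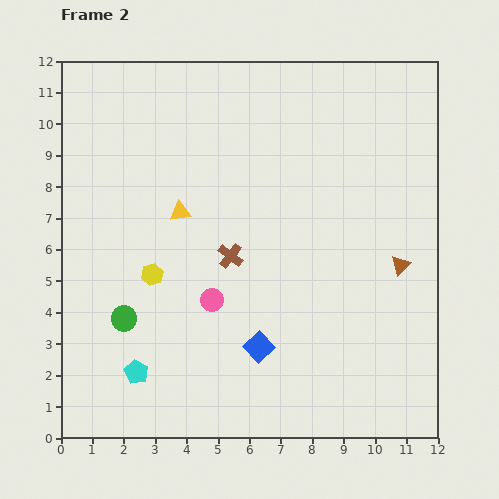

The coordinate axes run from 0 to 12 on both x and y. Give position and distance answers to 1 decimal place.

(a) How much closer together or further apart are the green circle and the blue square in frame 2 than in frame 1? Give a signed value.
+0.2

Distance in frame 1: 4.2. Distance in frame 2: 4.4.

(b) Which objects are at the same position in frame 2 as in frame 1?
the blue square, the cyan pentagon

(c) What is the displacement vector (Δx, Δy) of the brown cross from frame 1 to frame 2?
(-3.1, -0.8)

The brown cross was at (8.5, 6.6) in frame 1 and (5.4, 5.8) in frame 2.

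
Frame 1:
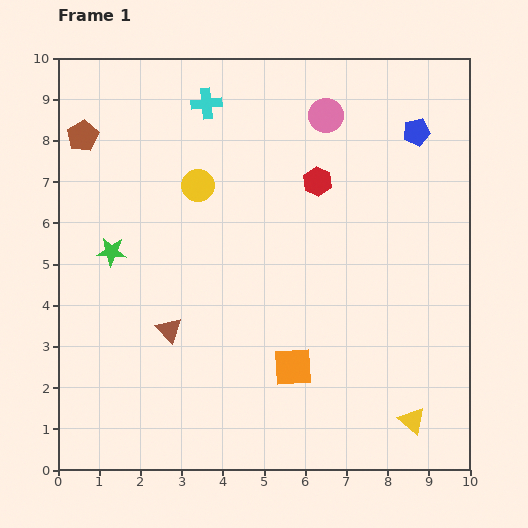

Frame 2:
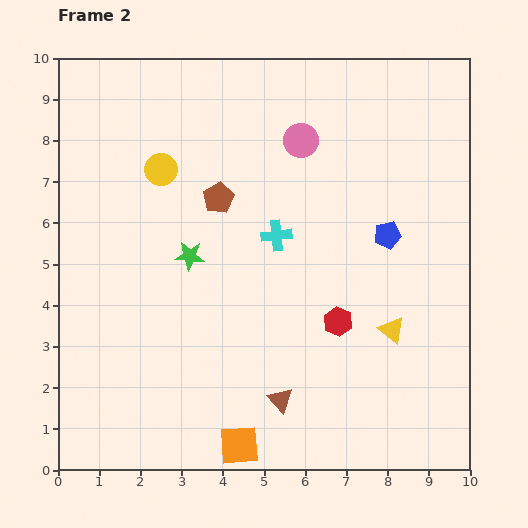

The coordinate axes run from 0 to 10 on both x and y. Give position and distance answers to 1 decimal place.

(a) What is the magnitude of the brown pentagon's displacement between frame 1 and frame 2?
3.6

The brown pentagon moved from (0.6, 8.1) to (3.9, 6.6), a distance of √(3.3² + 1.5²) ≈ 3.6.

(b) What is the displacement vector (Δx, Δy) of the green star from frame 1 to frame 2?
(1.9, -0.1)

The green star was at (1.3, 5.3) in frame 1 and (3.2, 5.2) in frame 2.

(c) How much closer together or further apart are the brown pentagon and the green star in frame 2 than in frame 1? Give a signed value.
-1.3

Distance in frame 1: 2.9. Distance in frame 2: 1.6.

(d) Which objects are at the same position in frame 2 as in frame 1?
none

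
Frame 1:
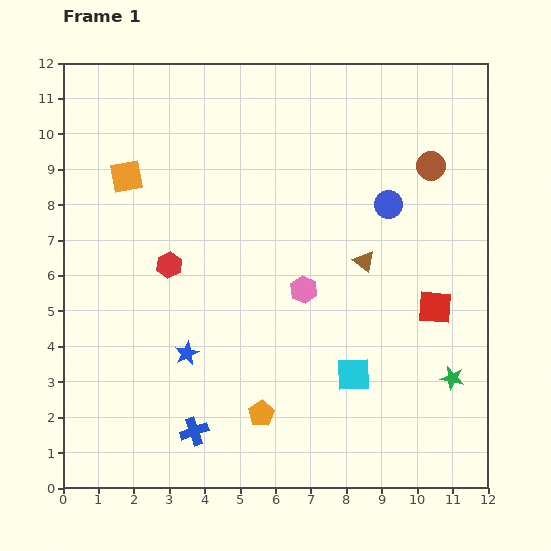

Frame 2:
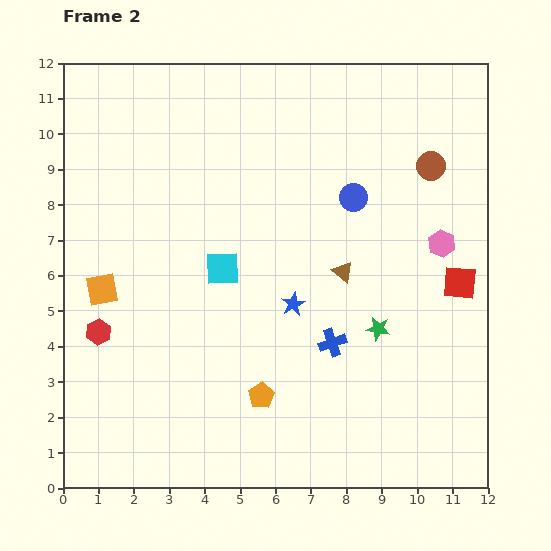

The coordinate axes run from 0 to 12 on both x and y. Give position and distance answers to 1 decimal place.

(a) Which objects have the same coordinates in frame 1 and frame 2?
the brown circle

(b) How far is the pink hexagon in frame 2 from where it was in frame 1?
4.1

The pink hexagon moved from (6.8, 5.6) to (10.7, 6.9), a distance of √(3.9² + 1.3²) ≈ 4.1.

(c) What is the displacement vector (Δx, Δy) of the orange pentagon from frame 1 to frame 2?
(0.0, 0.5)

The orange pentagon was at (5.6, 2.1) in frame 1 and (5.6, 2.6) in frame 2.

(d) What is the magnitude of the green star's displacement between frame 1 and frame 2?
2.5

The green star moved from (11.0, 3.1) to (8.9, 4.5), a distance of √(2.1² + 1.4²) ≈ 2.5.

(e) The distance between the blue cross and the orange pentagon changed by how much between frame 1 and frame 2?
+0.5

Distance in frame 1: 2.0. Distance in frame 2: 2.5.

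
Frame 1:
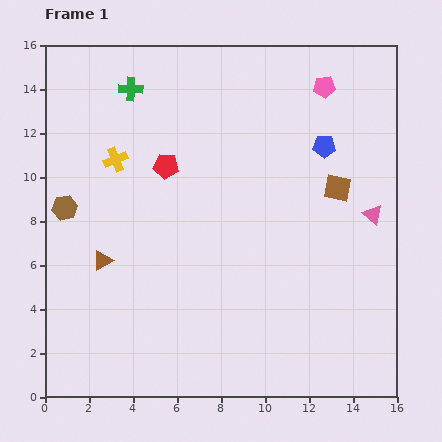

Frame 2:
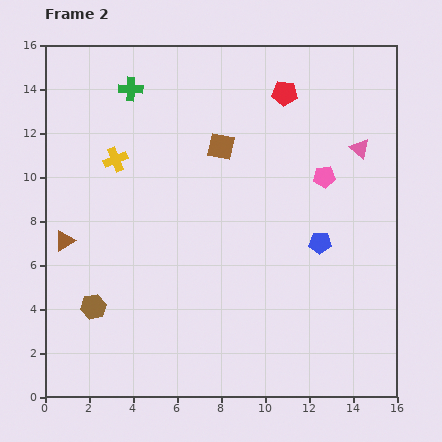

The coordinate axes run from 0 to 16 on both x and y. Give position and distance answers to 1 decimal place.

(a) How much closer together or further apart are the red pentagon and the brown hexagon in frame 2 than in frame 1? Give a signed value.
+8.0

Distance in frame 1: 5.0. Distance in frame 2: 13.0.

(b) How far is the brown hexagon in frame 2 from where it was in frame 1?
4.7

The brown hexagon moved from (0.9, 8.6) to (2.2, 4.1), a distance of √(1.3² + 4.5²) ≈ 4.7.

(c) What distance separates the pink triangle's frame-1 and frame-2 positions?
3.1

The pink triangle moved from (14.9, 8.3) to (14.3, 11.3), a distance of √(0.6² + 3.0²) ≈ 3.1.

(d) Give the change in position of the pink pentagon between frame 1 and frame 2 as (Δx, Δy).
(0.0, -4.1)

The pink pentagon was at (12.7, 14.1) in frame 1 and (12.7, 10.0) in frame 2.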